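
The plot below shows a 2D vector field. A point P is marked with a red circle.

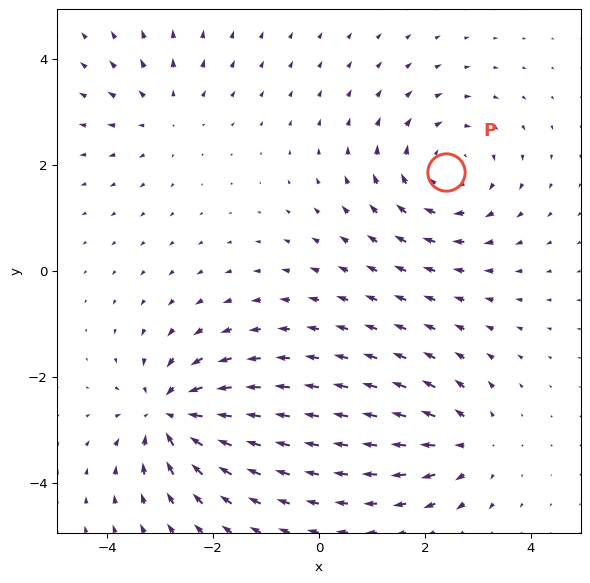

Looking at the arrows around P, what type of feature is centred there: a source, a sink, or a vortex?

At P (2.4, 1.9) the arrows circulate clockwise. Divergence ≈0, curl about -4 — near-zero divergence with nonzero curl is a vortex.

vortex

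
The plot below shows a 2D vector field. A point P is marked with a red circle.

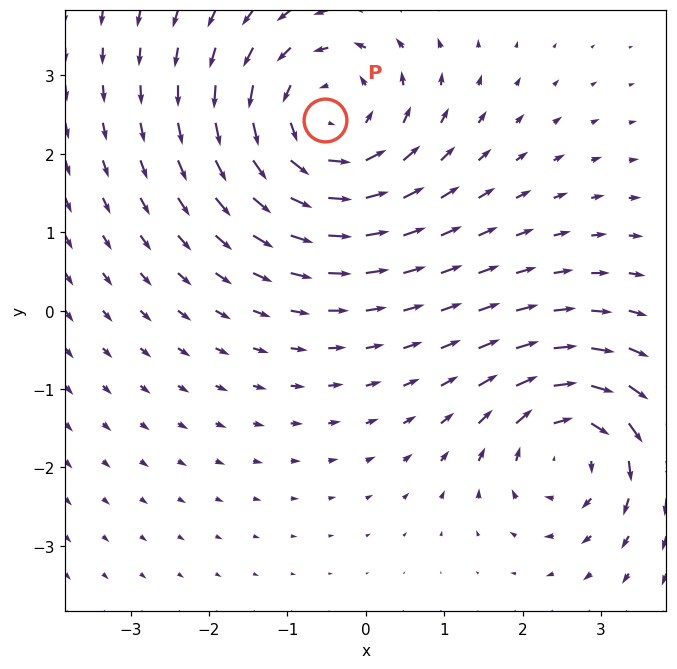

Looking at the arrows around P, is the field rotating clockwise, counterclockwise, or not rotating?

Near P at (-0.5, 2.4) the arrows circulate counterclockwise. The curl (z-component) there is about +3; positive curl means counterclockwise rotation.

counterclockwise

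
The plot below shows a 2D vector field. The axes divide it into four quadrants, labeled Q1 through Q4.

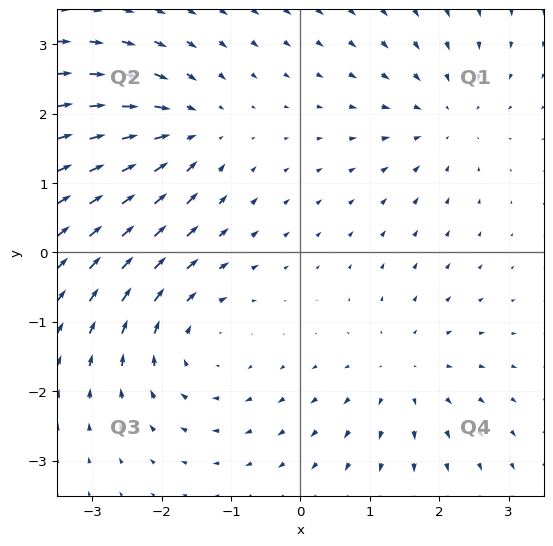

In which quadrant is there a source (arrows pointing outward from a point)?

The source sits at approximately (1.5, -1.7), which lies in quadrant Q4. The divergence there is about +3, positive as expected for a source.

Q4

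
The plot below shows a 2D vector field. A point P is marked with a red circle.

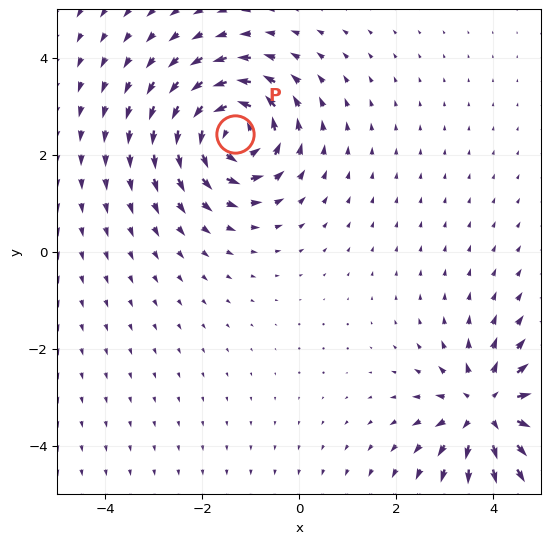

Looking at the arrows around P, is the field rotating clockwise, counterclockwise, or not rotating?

Near P at (-1.3, 2.4) the arrows circulate counterclockwise. The curl (z-component) there is about +5; positive curl means counterclockwise rotation.

counterclockwise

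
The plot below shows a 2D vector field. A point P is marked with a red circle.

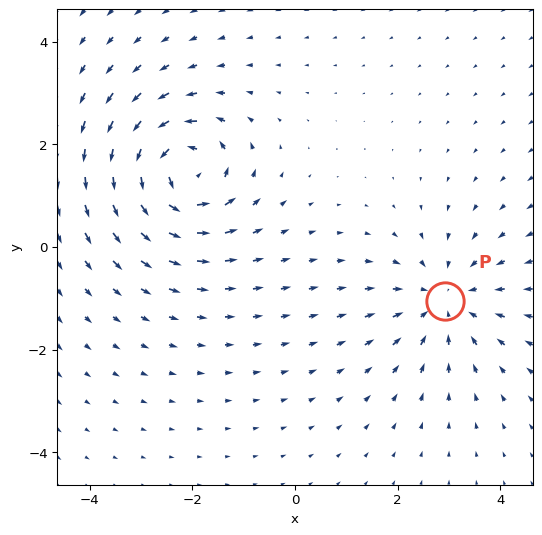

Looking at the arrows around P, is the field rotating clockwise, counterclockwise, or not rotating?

Near P at (2.9, -1.1) the arrows show no circulation. The curl there is ≈0.

not rotating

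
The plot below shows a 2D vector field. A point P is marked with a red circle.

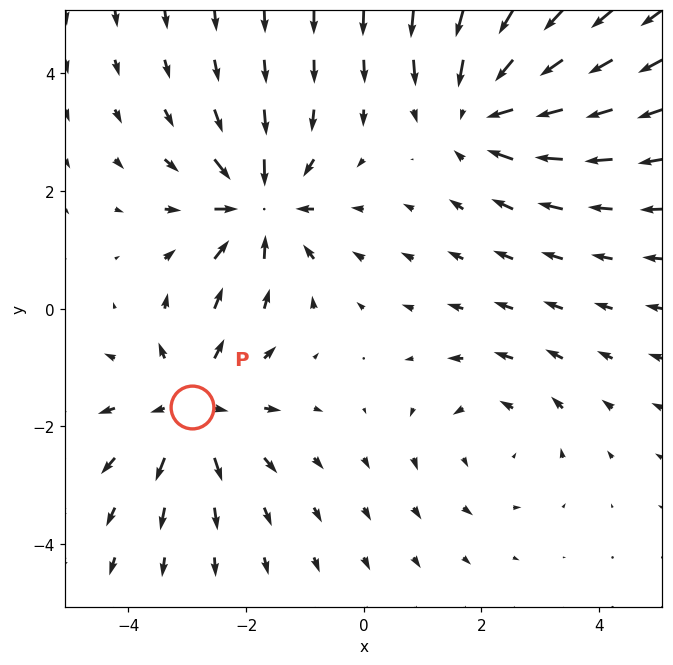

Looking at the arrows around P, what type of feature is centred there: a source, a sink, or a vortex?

source

At P (-2.9, -1.7) the arrows spread outward. Divergence about +4, curl ≈0 — positive divergence with near-zero curl is a source.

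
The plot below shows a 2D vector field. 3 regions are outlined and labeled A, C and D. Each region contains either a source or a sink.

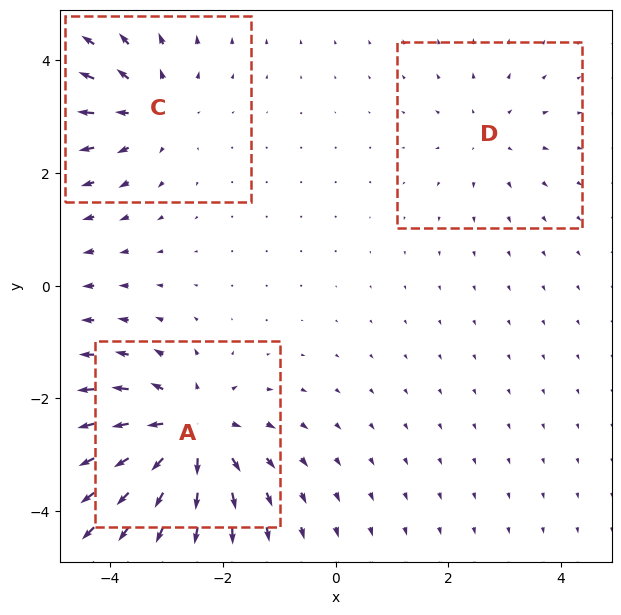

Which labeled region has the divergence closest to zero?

Divergence at each region's feature centre — A: about +5, C: about +3, D: about +2. Region D is closest to zero.

D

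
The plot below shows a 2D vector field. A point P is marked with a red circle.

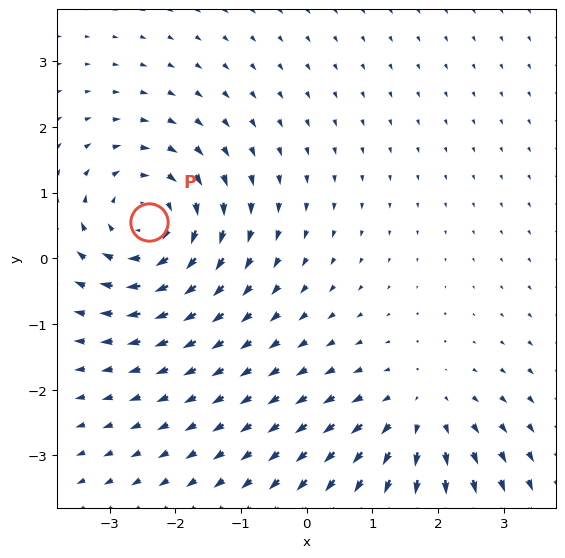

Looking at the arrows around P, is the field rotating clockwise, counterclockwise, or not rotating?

clockwise

Near P at (-2.4, 0.6) the arrows circulate clockwise. The curl (z-component) there is about -3; negative curl means clockwise rotation.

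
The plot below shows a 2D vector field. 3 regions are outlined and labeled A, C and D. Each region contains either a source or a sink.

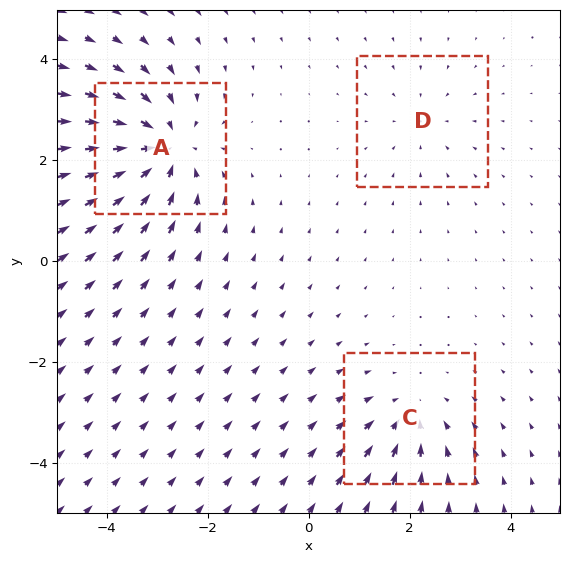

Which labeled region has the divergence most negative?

Divergence at each region's feature centre — A: about -5, C: about -3, D: about -2. Region A is most negative.

A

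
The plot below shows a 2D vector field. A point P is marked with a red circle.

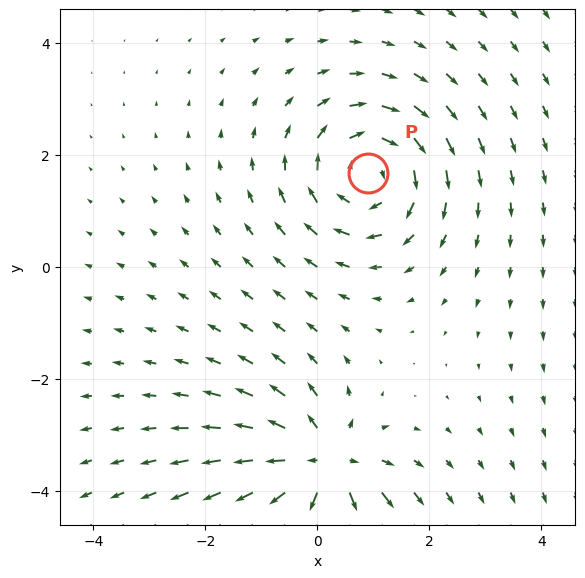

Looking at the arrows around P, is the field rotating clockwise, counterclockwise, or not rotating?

clockwise

Near P at (0.9, 1.7) the arrows circulate clockwise. The curl (z-component) there is about -5; negative curl means clockwise rotation.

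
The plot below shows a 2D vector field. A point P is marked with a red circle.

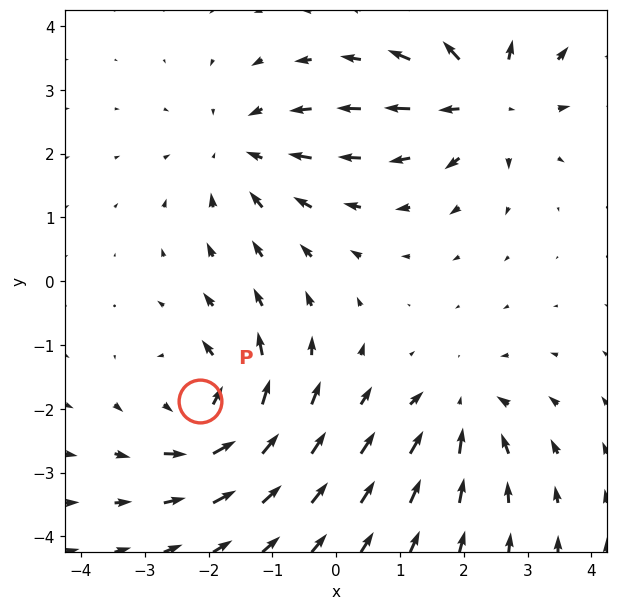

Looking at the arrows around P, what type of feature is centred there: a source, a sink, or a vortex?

vortex

At P (-2.1, -1.9) the arrows circulate counterclockwise. Divergence ≈0, curl about +5 — near-zero divergence with nonzero curl is a vortex.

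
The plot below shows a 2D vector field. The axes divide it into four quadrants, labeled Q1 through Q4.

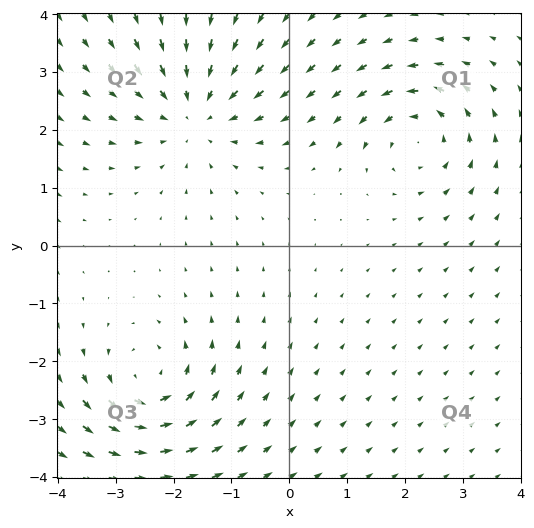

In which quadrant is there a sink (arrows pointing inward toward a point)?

Q2

The sink sits at approximately (-1.6, 2.3), which lies in quadrant Q2. The divergence there is about -4, negative as expected for a sink.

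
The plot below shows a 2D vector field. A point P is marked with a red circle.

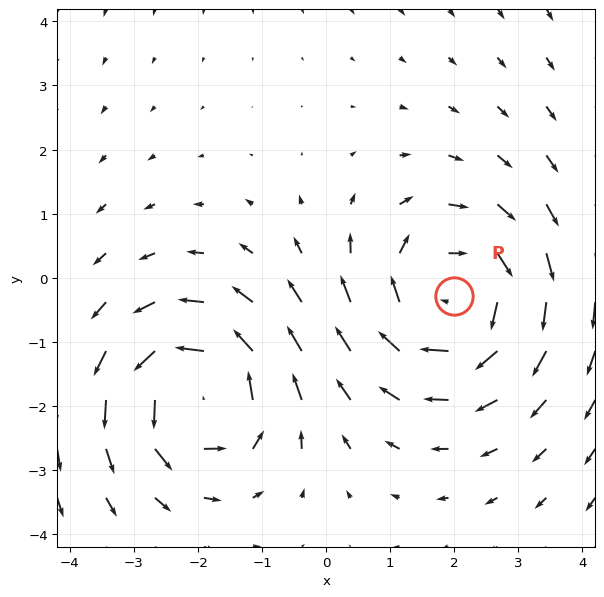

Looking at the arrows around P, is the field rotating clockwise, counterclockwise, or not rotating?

Near P at (2.0, -0.3) the arrows circulate clockwise. The curl (z-component) there is about -4; negative curl means clockwise rotation.

clockwise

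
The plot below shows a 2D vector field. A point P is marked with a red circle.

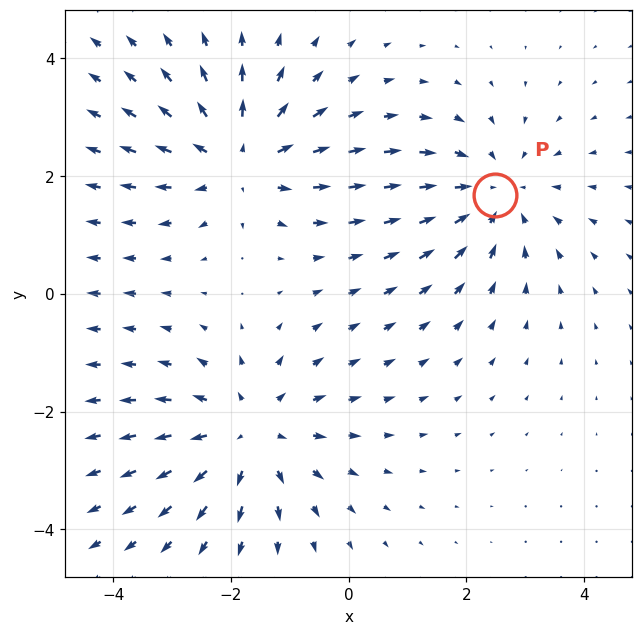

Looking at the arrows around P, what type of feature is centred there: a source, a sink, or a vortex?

At P (2.5, 1.7) the arrows converge inward. Divergence about -3, curl ≈0 — negative divergence with near-zero curl is a sink.

sink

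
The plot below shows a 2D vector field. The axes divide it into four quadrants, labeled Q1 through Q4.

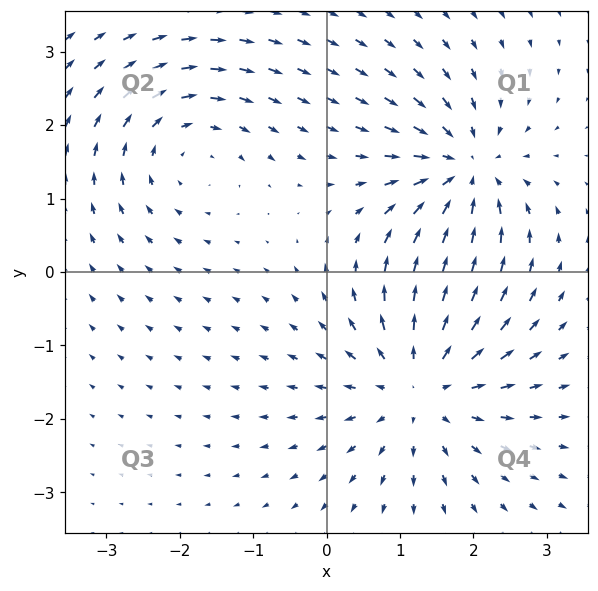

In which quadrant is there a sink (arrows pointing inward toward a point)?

The sink sits at approximately (1.9, 1.4), which lies in quadrant Q1. The divergence there is about -5, negative as expected for a sink.

Q1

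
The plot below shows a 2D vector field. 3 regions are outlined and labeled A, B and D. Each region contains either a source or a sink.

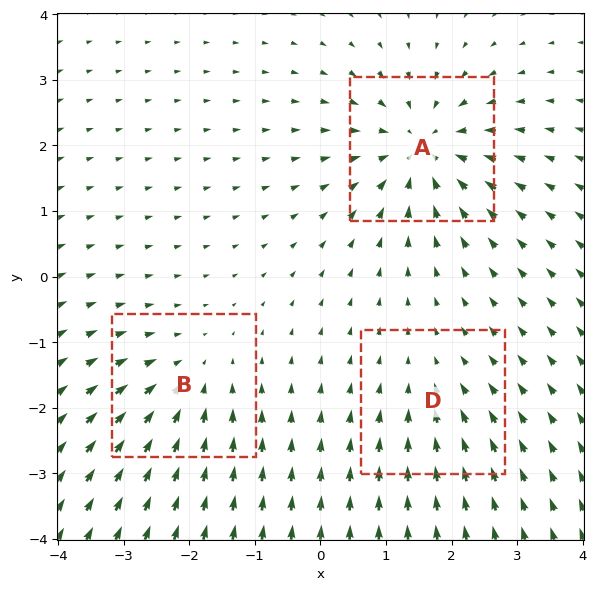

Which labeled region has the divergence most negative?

A

Divergence at each region's feature centre — A: about -5, B: about -3, D: about -2. Region A is most negative.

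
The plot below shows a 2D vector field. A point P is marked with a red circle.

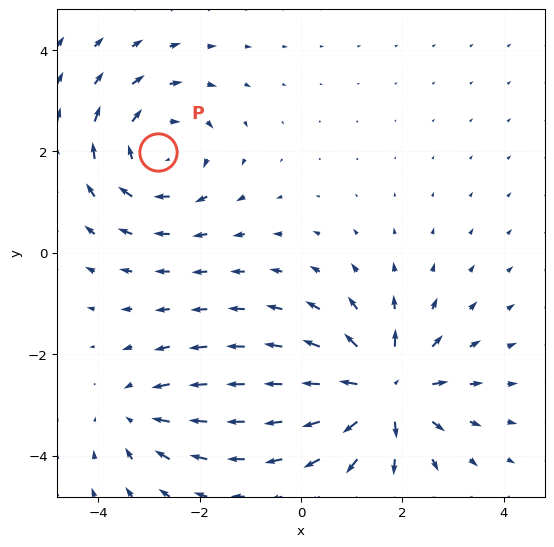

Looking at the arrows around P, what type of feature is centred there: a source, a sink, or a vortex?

At P (-2.8, 2.0) the arrows circulate clockwise. Divergence ≈0, curl about -4 — near-zero divergence with nonzero curl is a vortex.

vortex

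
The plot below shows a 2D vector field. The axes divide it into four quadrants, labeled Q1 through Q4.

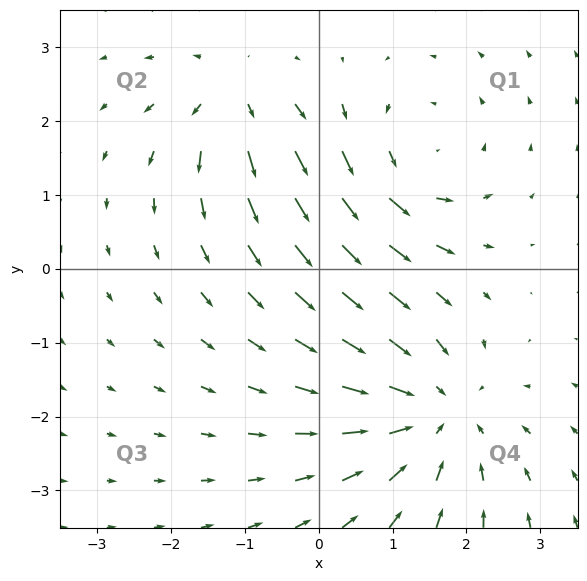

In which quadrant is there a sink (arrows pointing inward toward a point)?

The sink sits at approximately (1.5, -2.0), which lies in quadrant Q4. The divergence there is about -4, negative as expected for a sink.

Q4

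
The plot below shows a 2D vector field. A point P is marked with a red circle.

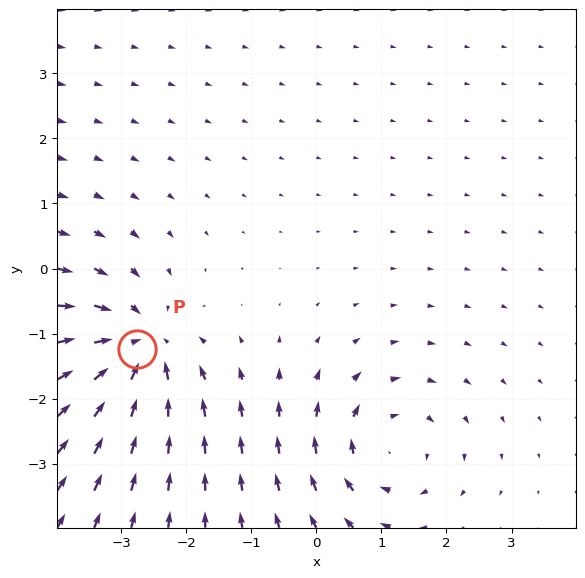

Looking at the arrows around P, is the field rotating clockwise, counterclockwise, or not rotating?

Near P at (-2.8, -1.2) the arrows show no circulation. The curl there is ≈0.

not rotating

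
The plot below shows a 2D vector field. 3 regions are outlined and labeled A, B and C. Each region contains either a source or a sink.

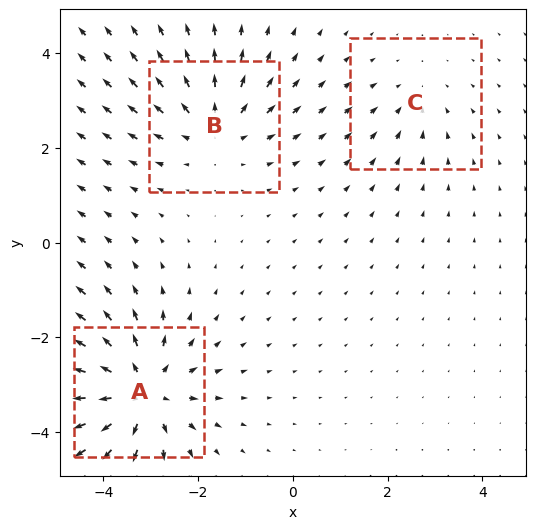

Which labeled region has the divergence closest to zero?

Divergence at each region's feature centre — A: about +5, B: about +3, C: about -2. Region C is closest to zero.

C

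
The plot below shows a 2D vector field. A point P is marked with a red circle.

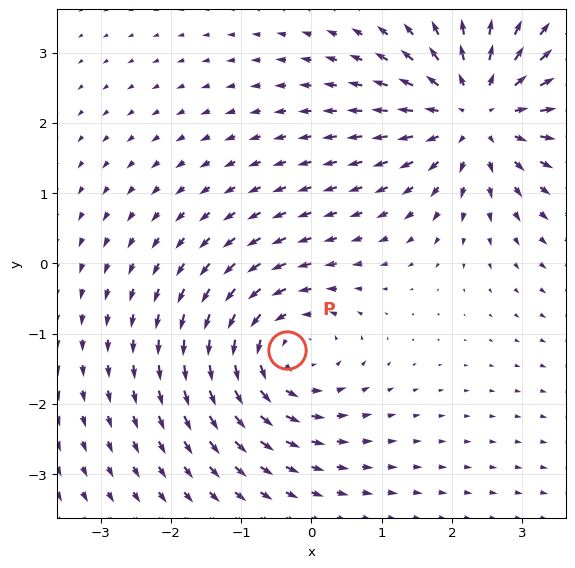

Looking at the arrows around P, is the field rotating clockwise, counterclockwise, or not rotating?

counterclockwise

Near P at (-0.4, -1.2) the arrows circulate counterclockwise. The curl (z-component) there is about +3; positive curl means counterclockwise rotation.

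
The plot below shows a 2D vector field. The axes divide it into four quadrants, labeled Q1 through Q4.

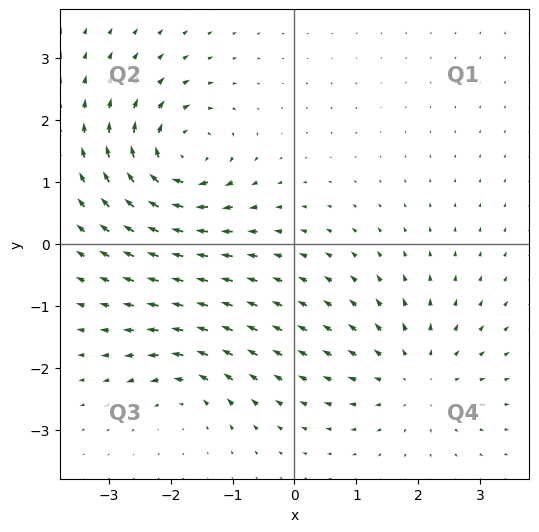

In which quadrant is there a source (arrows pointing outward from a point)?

The source sits at approximately (1.9, -2.1), which lies in quadrant Q4. The divergence there is about +4, positive as expected for a source.

Q4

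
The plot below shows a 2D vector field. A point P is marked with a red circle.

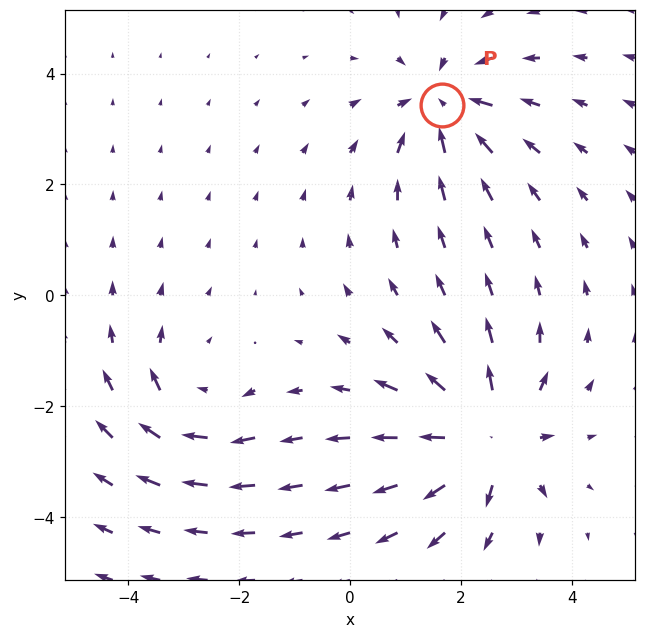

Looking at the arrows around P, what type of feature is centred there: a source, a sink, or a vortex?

At P (1.7, 3.4) the arrows converge inward. Divergence about -4, curl ≈0 — negative divergence with near-zero curl is a sink.

sink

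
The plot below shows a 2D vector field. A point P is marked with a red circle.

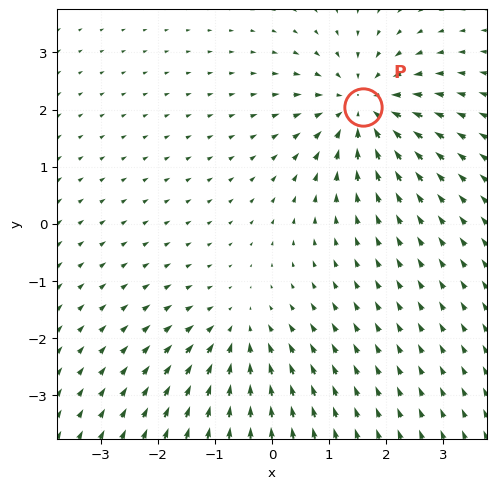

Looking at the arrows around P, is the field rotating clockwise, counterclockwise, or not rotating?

Near P at (1.6, 2.0) the arrows show no circulation. The curl there is ≈0.

not rotating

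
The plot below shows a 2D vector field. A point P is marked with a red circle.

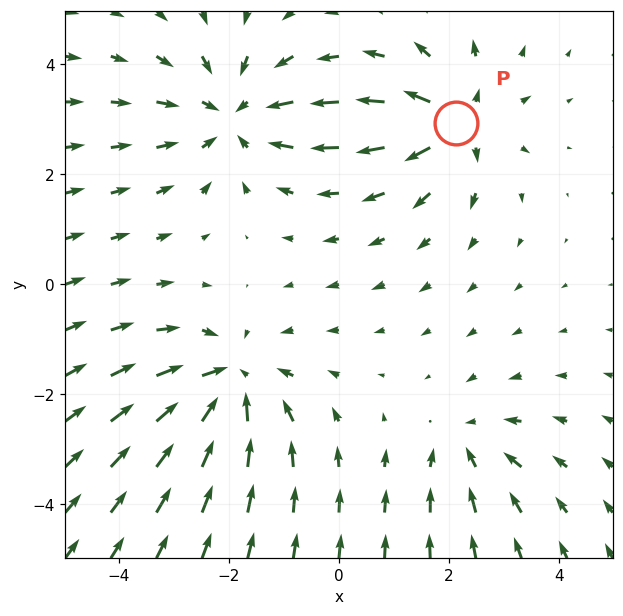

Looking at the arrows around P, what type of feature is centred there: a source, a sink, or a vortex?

source

At P (2.1, 2.9) the arrows spread outward. Divergence about +5, curl ≈0 — positive divergence with near-zero curl is a source.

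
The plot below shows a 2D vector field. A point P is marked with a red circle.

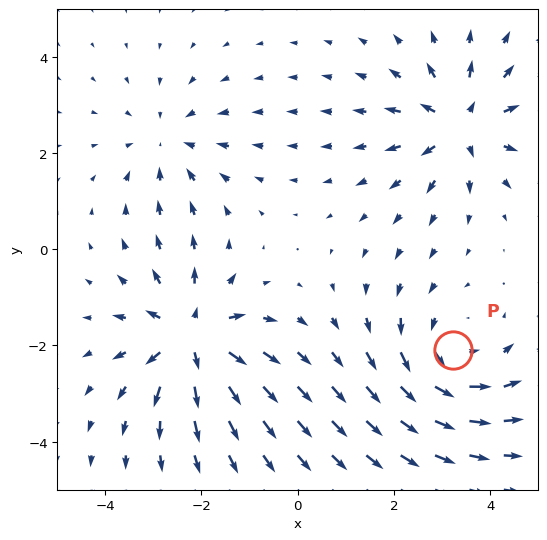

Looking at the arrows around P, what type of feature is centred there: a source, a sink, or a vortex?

vortex

At P (3.2, -2.1) the arrows circulate counterclockwise. Divergence ≈0, curl about +3 — near-zero divergence with nonzero curl is a vortex.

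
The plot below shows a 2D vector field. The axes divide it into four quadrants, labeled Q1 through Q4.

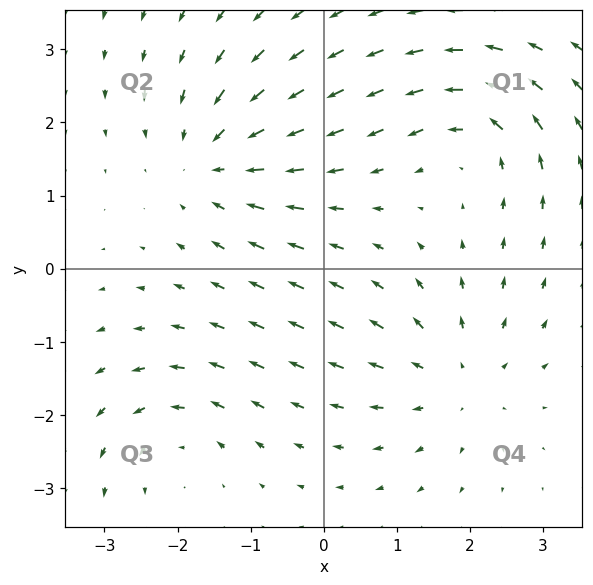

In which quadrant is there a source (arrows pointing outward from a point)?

Q4

The source sits at approximately (1.8, -1.5), which lies in quadrant Q4. The divergence there is about +4, positive as expected for a source.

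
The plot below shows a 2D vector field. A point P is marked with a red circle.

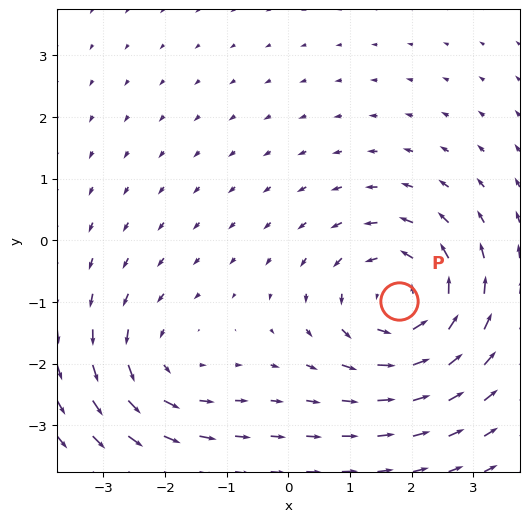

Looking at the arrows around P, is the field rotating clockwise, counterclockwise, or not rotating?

counterclockwise

Near P at (1.8, -1.0) the arrows circulate counterclockwise. The curl (z-component) there is about +5; positive curl means counterclockwise rotation.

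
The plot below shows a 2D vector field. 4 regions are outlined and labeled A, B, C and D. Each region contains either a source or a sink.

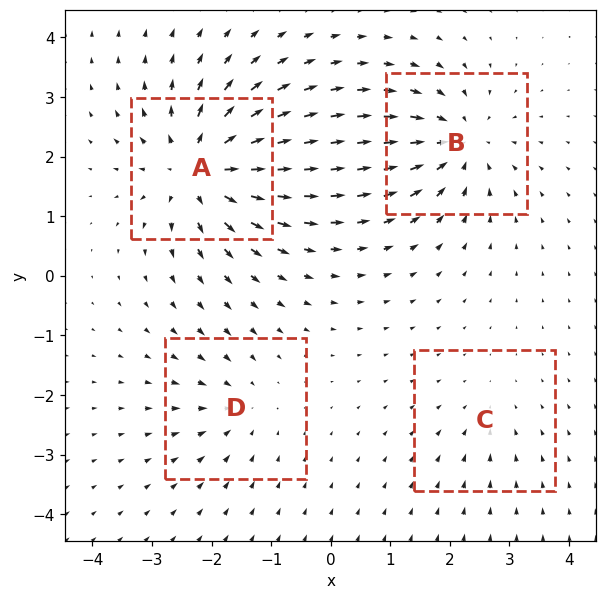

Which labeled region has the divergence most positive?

A

Divergence at each region's feature centre — A: about +8, B: about -6, C: about -2, D: about -4. Region A is most positive.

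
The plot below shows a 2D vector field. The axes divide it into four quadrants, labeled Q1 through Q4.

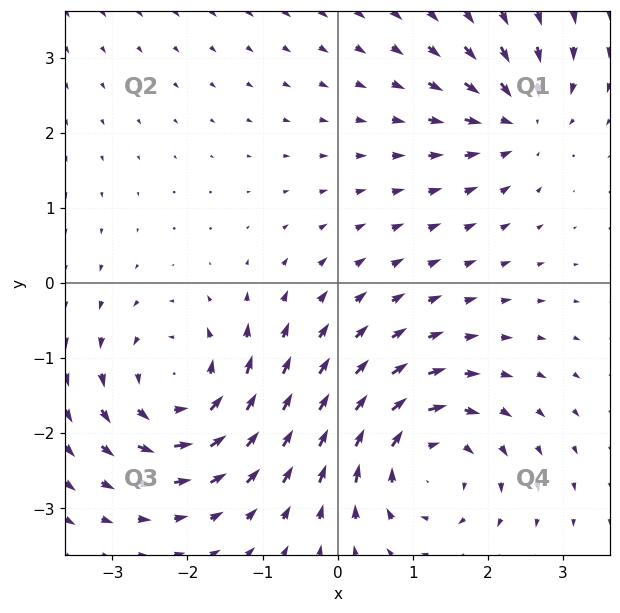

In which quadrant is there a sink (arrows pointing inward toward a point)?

The sink sits at approximately (2.4, 2.2), which lies in quadrant Q1. The divergence there is about -5, negative as expected for a sink.

Q1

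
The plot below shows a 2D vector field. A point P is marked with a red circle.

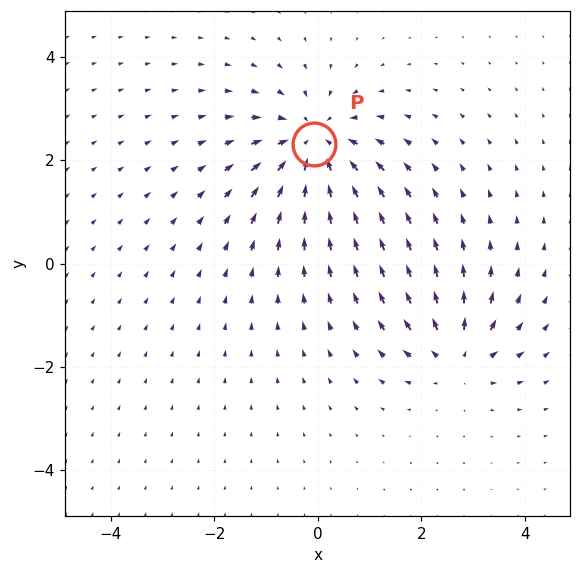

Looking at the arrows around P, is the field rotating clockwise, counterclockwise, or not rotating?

Near P at (-0.1, 2.3) the arrows show no circulation. The curl there is ≈0.

not rotating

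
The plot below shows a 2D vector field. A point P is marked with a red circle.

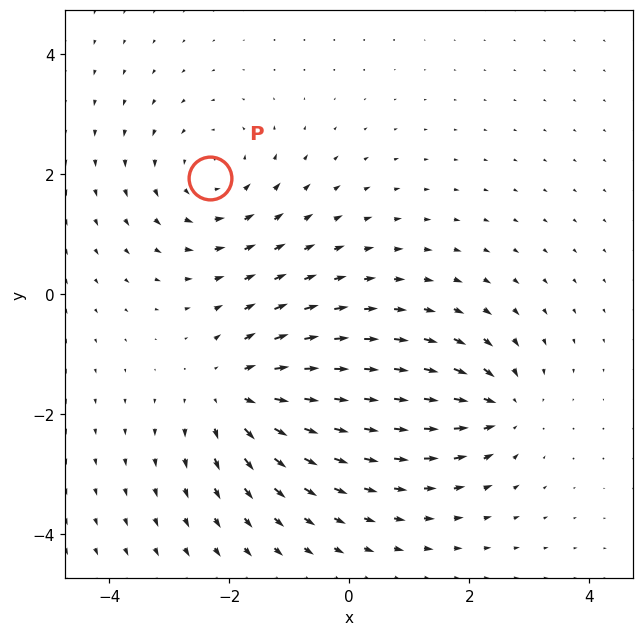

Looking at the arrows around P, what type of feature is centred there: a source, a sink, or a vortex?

At P (-2.3, 1.9) the arrows circulate counterclockwise. Divergence ≈0, curl about +3 — near-zero divergence with nonzero curl is a vortex.

vortex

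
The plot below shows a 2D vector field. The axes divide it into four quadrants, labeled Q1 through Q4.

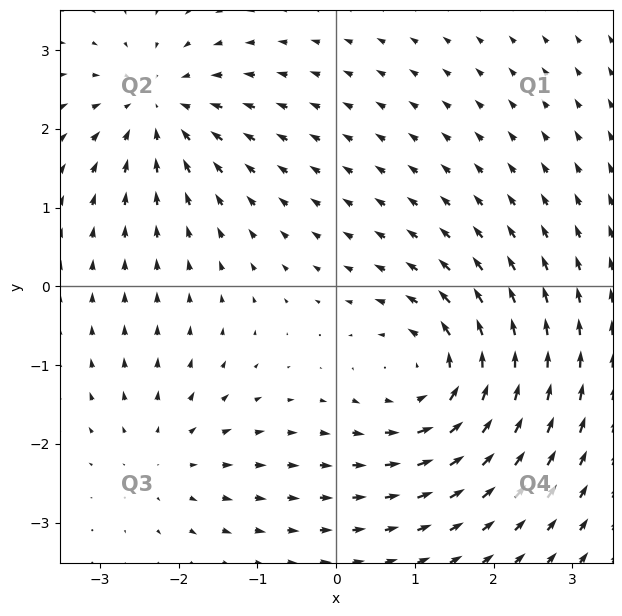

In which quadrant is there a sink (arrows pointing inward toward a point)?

Q2

The sink sits at approximately (-2.3, 2.3), which lies in quadrant Q2. The divergence there is about -4, negative as expected for a sink.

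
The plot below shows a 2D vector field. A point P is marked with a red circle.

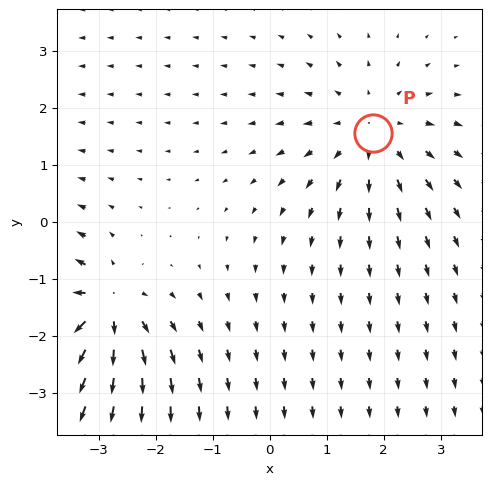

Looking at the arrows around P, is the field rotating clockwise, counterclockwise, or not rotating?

not rotating

Near P at (1.8, 1.6) the arrows show no circulation. The curl there is ≈0.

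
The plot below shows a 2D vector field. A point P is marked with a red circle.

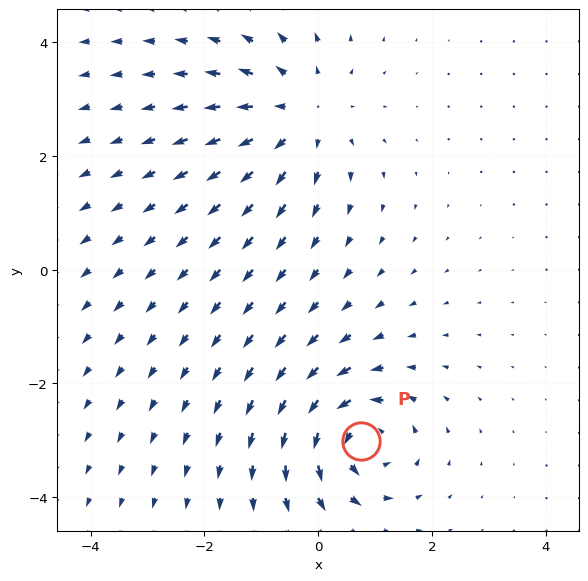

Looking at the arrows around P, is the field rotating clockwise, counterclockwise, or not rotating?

Near P at (0.8, -3.0) the arrows circulate counterclockwise. The curl (z-component) there is about +6; positive curl means counterclockwise rotation.

counterclockwise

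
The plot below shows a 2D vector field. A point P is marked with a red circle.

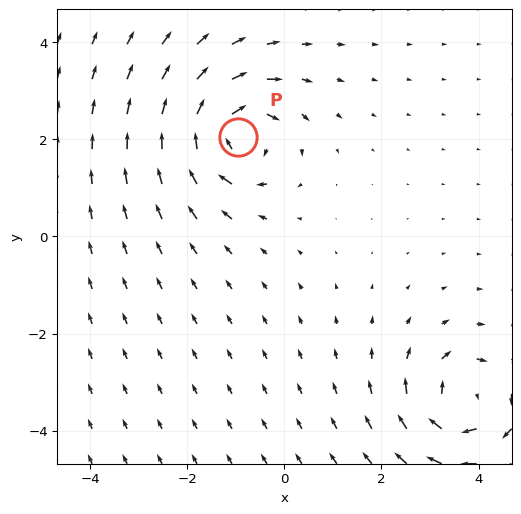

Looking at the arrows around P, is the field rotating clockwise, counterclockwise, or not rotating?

Near P at (-1.0, 2.0) the arrows circulate clockwise. The curl (z-component) there is about -5; negative curl means clockwise rotation.

clockwise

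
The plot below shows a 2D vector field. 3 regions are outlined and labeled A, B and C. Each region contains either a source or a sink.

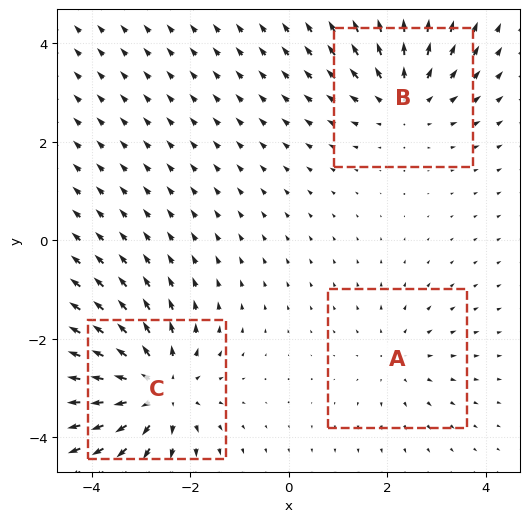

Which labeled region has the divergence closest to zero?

A

Divergence at each region's feature centre — A: about +2, B: about +3, C: about +4. Region A is closest to zero.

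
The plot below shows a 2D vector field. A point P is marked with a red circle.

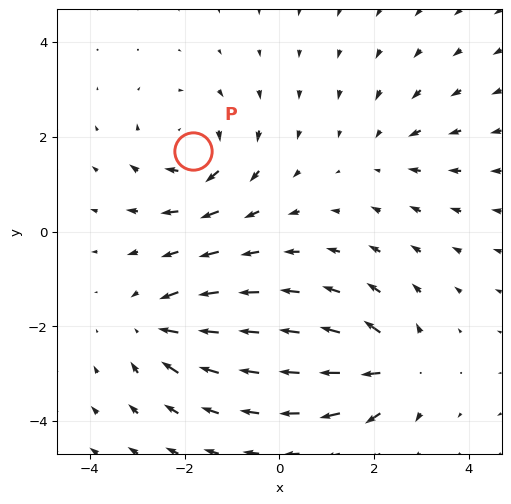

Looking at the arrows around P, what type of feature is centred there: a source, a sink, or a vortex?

At P (-1.8, 1.7) the arrows circulate clockwise. Divergence ≈0, curl about -5 — near-zero divergence with nonzero curl is a vortex.

vortex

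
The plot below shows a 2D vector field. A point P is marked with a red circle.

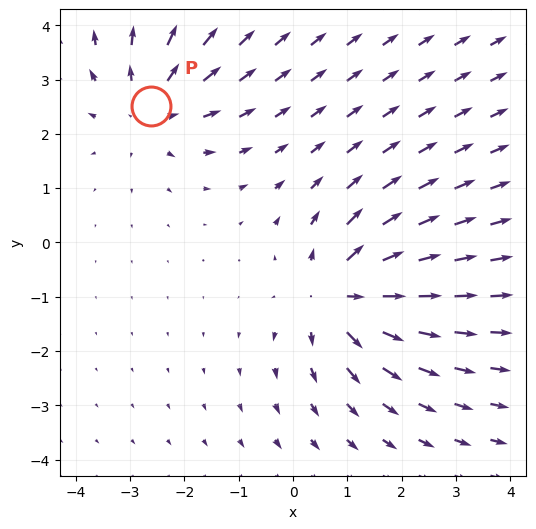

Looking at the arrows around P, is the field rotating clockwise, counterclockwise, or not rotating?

Near P at (-2.6, 2.5) the arrows show no circulation. The curl there is ≈0.

not rotating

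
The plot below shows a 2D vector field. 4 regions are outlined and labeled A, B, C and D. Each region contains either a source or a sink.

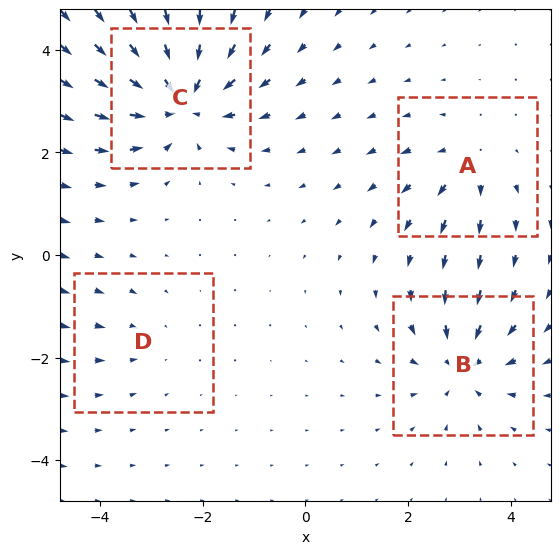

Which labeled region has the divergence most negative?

Divergence at each region's feature centre — A: about +4, B: about -6, C: about -8, D: about -2. Region C is most negative.

C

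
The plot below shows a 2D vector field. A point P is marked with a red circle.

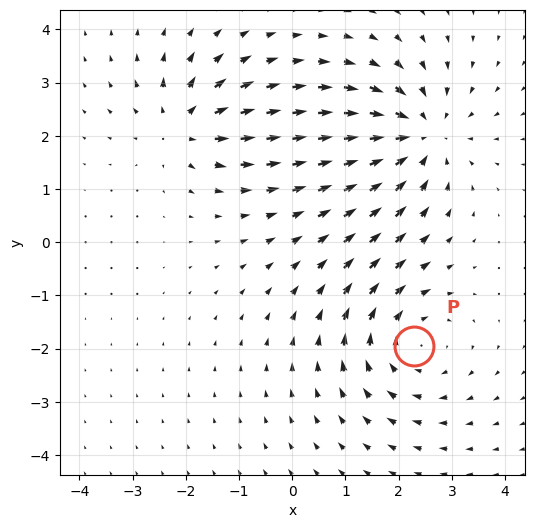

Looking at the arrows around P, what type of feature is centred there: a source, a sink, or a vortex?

At P (2.3, -1.9) the arrows circulate clockwise. Divergence ≈0, curl about -4 — near-zero divergence with nonzero curl is a vortex.

vortex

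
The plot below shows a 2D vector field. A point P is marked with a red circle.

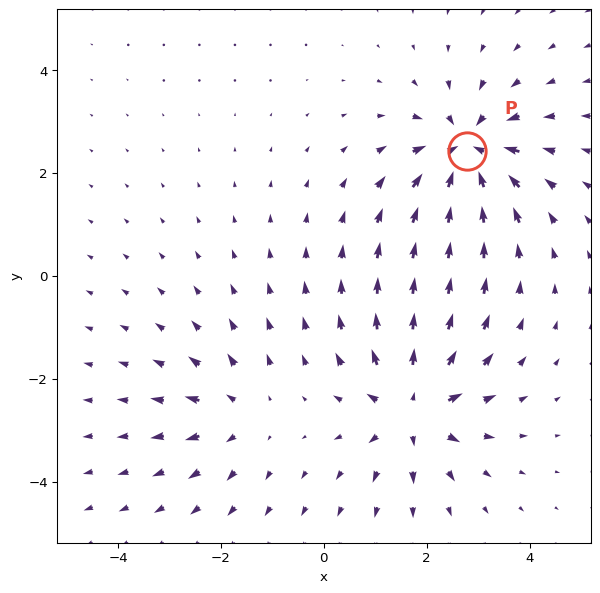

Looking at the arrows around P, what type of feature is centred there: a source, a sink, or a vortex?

At P (2.8, 2.4) the arrows converge inward. Divergence about -6, curl ≈0 — negative divergence with near-zero curl is a sink.

sink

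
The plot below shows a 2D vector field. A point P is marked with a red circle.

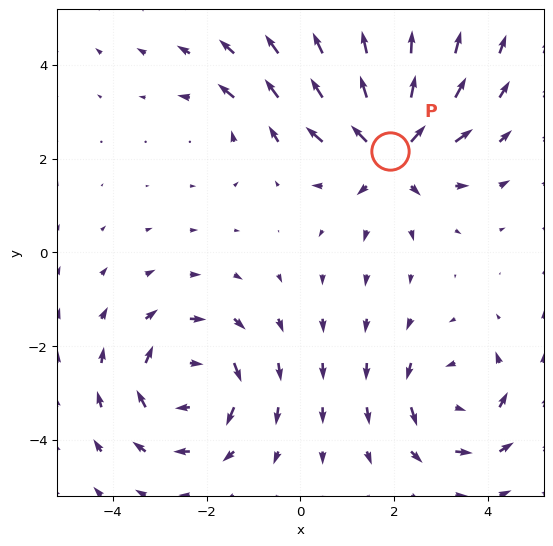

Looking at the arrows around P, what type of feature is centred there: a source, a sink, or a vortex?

source

At P (1.9, 2.2) the arrows spread outward. Divergence about +5, curl ≈0 — positive divergence with near-zero curl is a source.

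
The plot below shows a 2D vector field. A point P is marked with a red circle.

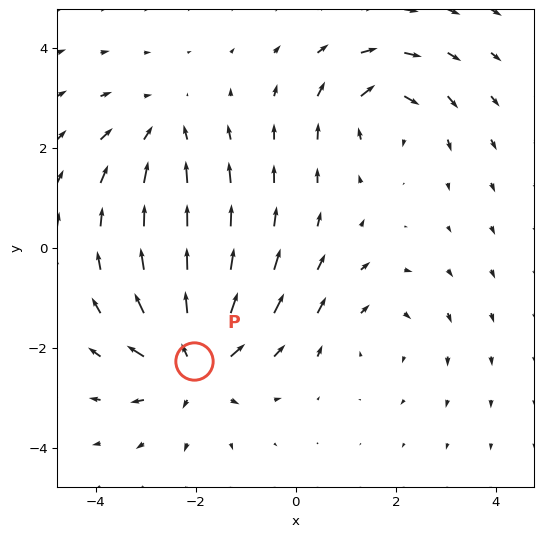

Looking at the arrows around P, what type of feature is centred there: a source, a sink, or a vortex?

At P (-2.0, -2.3) the arrows spread outward. Divergence about +5, curl ≈0 — positive divergence with near-zero curl is a source.

source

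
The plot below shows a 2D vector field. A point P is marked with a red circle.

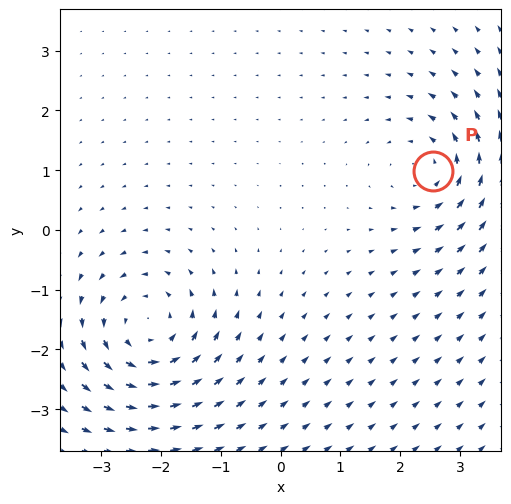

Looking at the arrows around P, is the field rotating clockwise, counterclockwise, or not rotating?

Near P at (2.6, 1.0) the arrows circulate counterclockwise. The curl (z-component) there is about +4; positive curl means counterclockwise rotation.

counterclockwise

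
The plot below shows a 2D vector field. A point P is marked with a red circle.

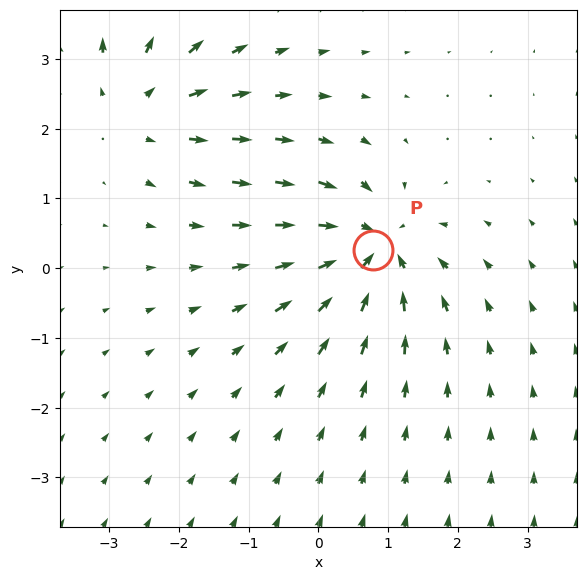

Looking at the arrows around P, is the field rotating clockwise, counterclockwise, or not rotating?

not rotating

Near P at (0.8, 0.3) the arrows show no circulation. The curl there is ≈0.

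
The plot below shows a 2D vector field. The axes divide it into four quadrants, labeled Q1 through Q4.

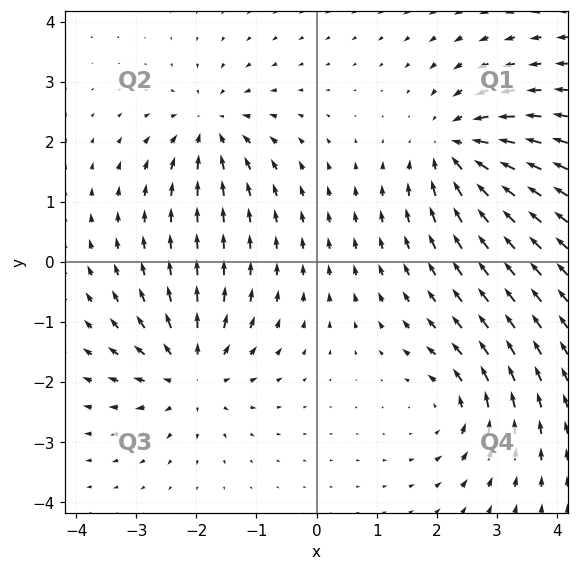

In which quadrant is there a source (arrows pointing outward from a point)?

The source sits at approximately (-2.1, -1.9), which lies in quadrant Q3. The divergence there is about +6, positive as expected for a source.

Q3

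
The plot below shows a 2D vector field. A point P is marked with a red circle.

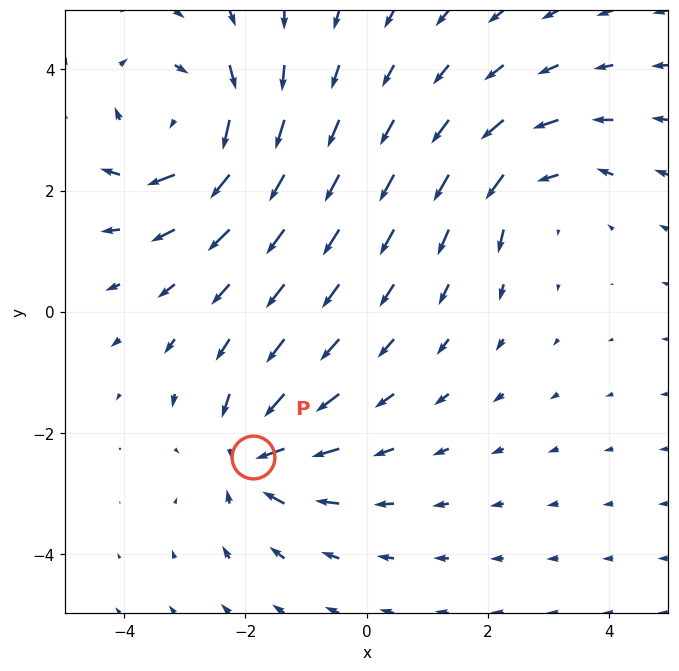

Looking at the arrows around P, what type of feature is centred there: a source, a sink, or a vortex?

At P (-1.9, -2.4) the arrows converge inward. Divergence about -4, curl ≈0 — negative divergence with near-zero curl is a sink.

sink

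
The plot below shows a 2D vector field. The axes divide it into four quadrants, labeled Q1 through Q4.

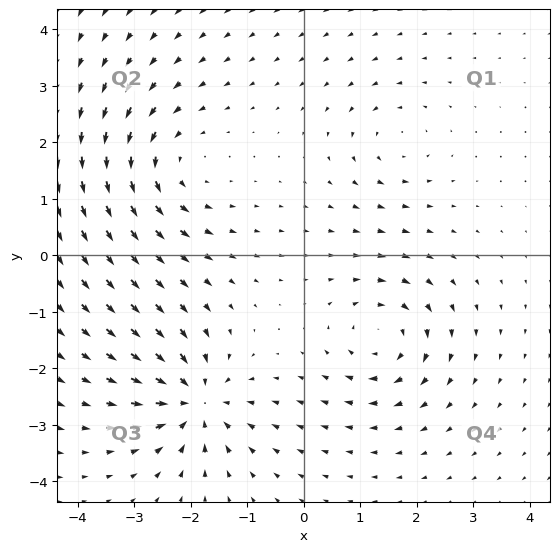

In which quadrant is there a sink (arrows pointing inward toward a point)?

Q3

The sink sits at approximately (-1.9, -2.6), which lies in quadrant Q3. The divergence there is about -6, negative as expected for a sink.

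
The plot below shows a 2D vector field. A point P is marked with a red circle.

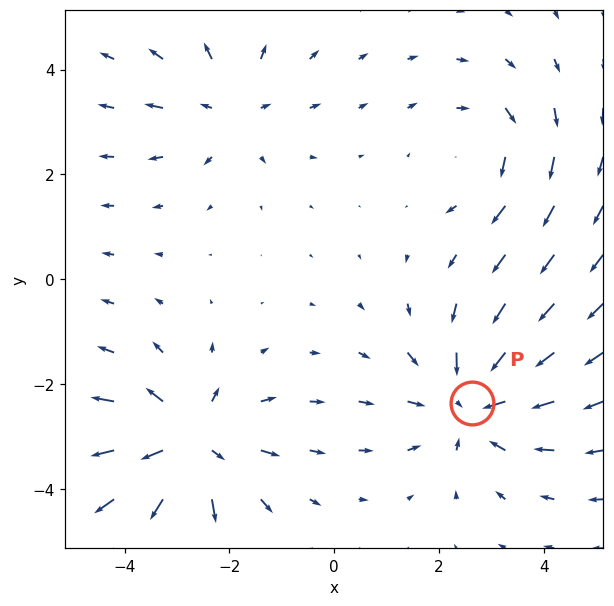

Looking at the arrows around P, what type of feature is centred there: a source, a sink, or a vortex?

At P (2.6, -2.4) the arrows converge inward. Divergence about -4, curl ≈0 — negative divergence with near-zero curl is a sink.

sink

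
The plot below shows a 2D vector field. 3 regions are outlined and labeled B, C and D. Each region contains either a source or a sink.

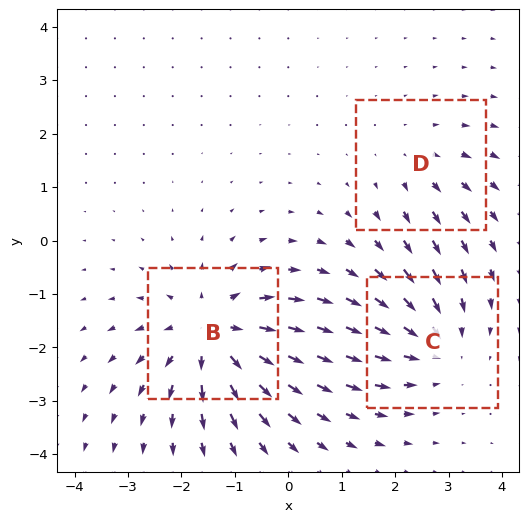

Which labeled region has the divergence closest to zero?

Divergence at each region's feature centre — B: about +5, C: about -3, D: about +2. Region D is closest to zero.

D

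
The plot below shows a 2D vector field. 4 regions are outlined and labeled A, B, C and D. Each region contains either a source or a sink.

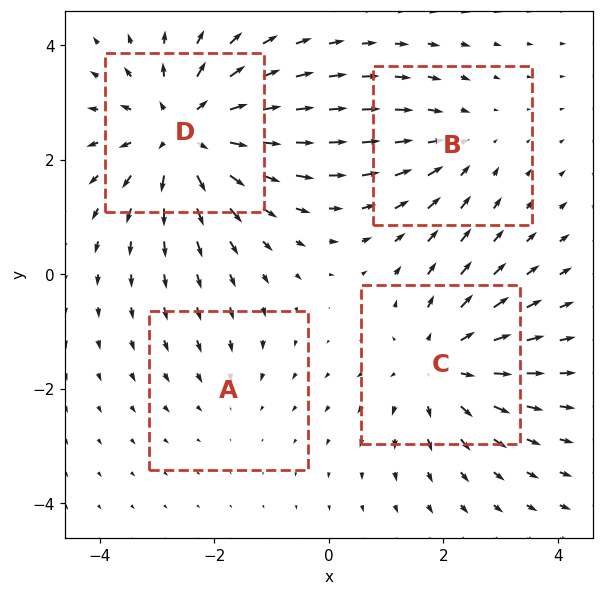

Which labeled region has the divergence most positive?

Divergence at each region's feature centre — A: about -2, B: about -3, C: about +4, D: about +6. Region D is most positive.

D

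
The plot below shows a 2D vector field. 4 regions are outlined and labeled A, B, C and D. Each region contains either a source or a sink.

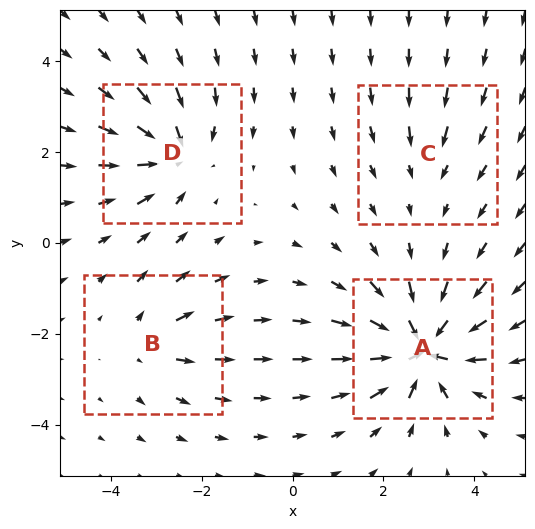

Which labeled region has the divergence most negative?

A

Divergence at each region's feature centre — A: about -8, B: about +3, C: about -2, D: about -6. Region A is most negative.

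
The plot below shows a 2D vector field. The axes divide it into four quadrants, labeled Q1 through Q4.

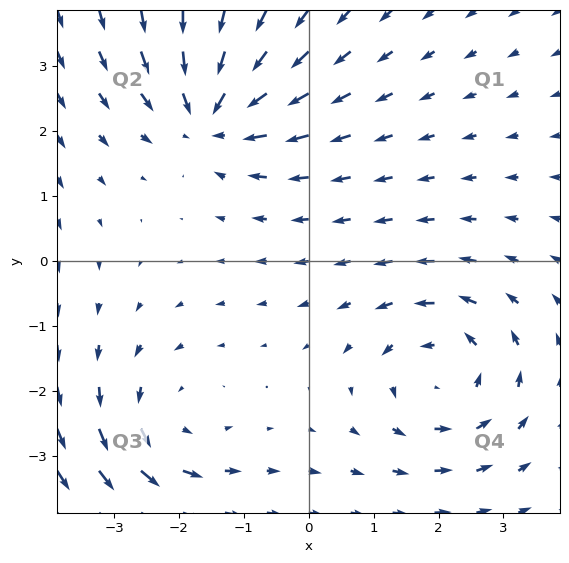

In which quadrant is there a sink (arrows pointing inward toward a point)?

The sink sits at approximately (-1.5, 2.3), which lies in quadrant Q2. The divergence there is about -4, negative as expected for a sink.

Q2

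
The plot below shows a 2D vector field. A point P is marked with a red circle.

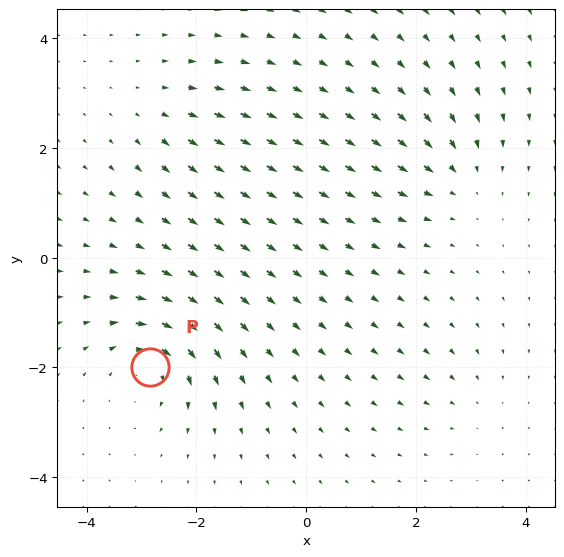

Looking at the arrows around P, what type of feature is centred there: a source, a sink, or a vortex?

vortex

At P (-2.8, -2.0) the arrows circulate clockwise. Divergence ≈0, curl about -6 — near-zero divergence with nonzero curl is a vortex.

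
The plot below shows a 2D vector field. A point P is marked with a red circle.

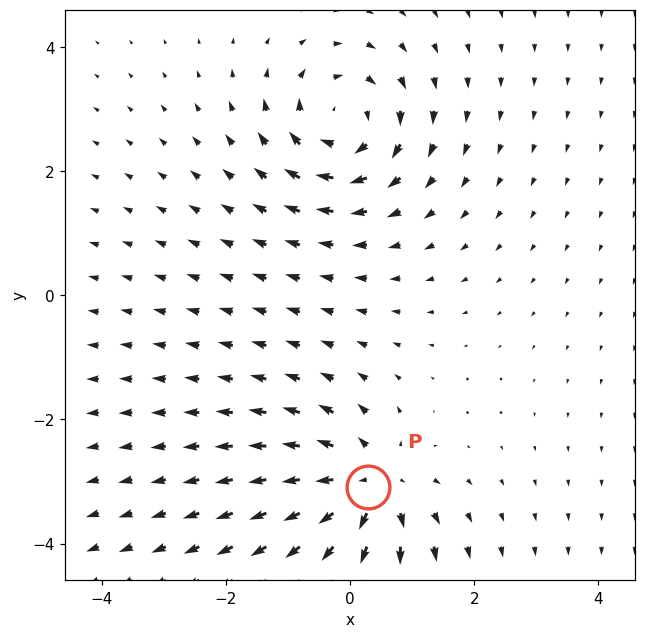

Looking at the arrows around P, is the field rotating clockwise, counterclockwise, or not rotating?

not rotating

Near P at (0.3, -3.1) the arrows show no circulation. The curl there is ≈0.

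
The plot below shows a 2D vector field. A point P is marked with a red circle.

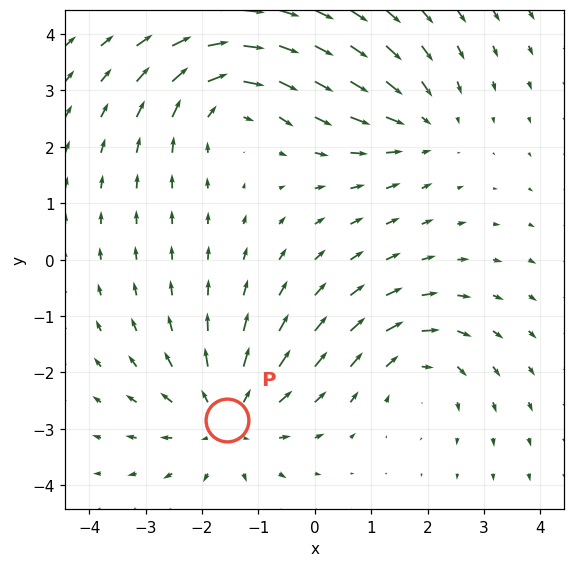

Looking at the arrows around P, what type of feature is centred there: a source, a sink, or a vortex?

source

At P (-1.6, -2.8) the arrows spread outward. Divergence about +4, curl ≈0 — positive divergence with near-zero curl is a source.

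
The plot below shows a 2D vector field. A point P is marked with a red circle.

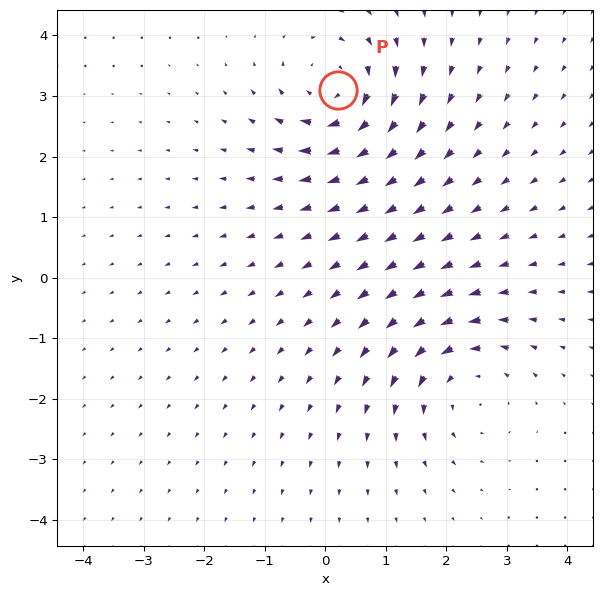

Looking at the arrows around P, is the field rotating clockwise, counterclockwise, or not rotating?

Near P at (0.2, 3.1) the arrows circulate clockwise. The curl (z-component) there is about -6; negative curl means clockwise rotation.

clockwise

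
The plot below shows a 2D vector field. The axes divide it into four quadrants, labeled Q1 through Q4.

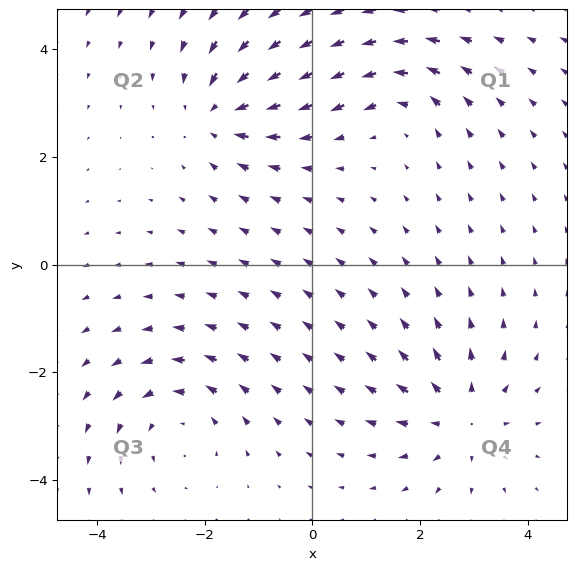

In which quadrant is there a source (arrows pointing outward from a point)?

Q4

The source sits at approximately (2.8, -2.8), which lies in quadrant Q4. The divergence there is about +5, positive as expected for a source.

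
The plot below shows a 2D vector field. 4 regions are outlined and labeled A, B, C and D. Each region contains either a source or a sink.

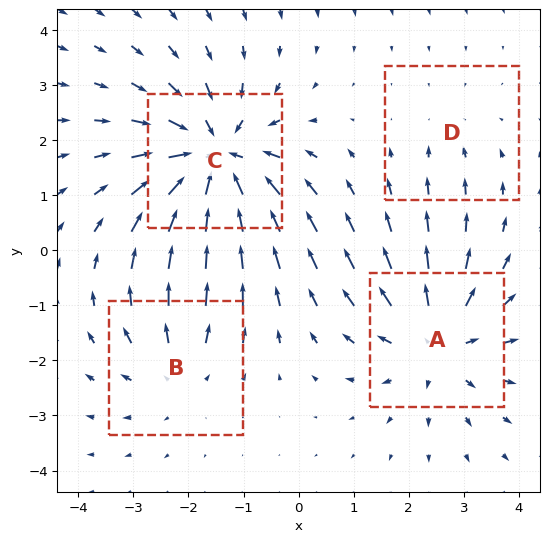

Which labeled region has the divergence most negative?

C

Divergence at each region's feature centre — A: about +5, B: about +3, C: about -6, D: about -2. Region C is most negative.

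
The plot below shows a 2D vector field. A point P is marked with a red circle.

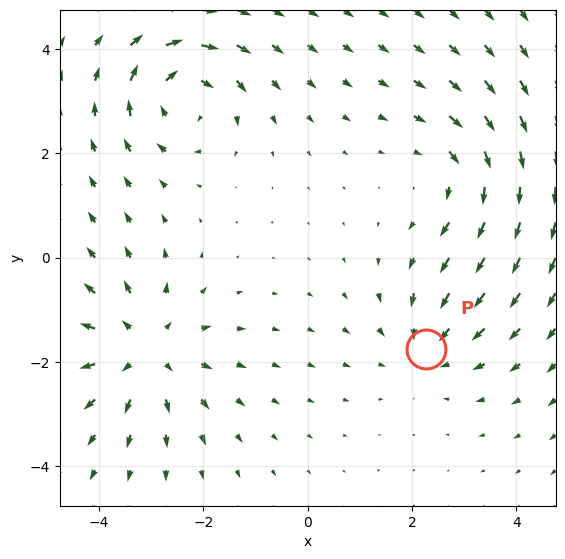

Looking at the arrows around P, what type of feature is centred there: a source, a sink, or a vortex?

At P (2.3, -1.7) the arrows converge inward. Divergence about -2, curl ≈0 — negative divergence with near-zero curl is a sink.

sink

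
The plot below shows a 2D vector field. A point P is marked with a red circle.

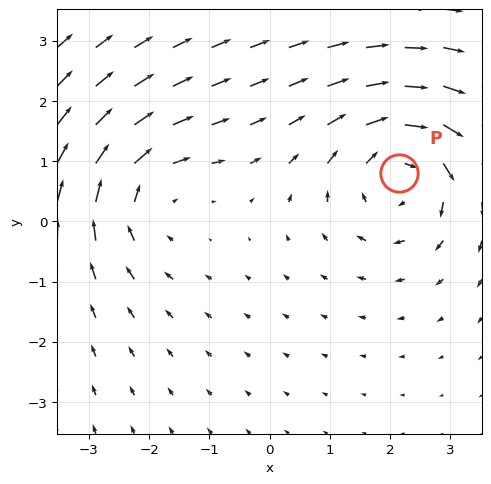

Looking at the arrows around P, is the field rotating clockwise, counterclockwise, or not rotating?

clockwise

Near P at (2.2, 0.8) the arrows circulate clockwise. The curl (z-component) there is about -3; negative curl means clockwise rotation.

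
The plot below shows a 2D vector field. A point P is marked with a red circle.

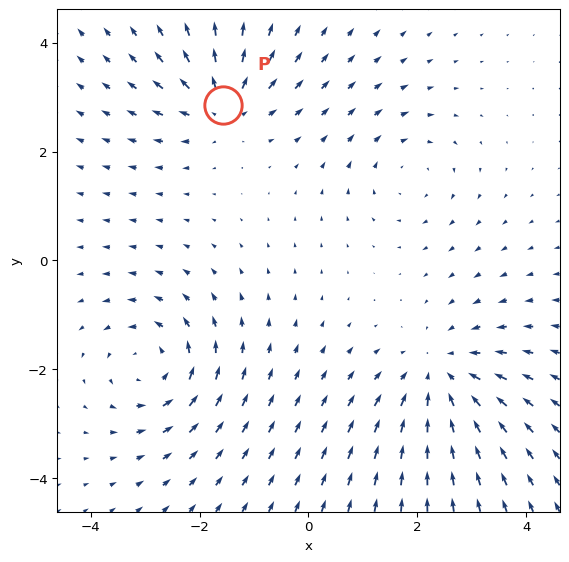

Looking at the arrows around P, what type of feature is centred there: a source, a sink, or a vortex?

At P (-1.6, 2.9) the arrows spread outward. Divergence about +5, curl ≈0 — positive divergence with near-zero curl is a source.

source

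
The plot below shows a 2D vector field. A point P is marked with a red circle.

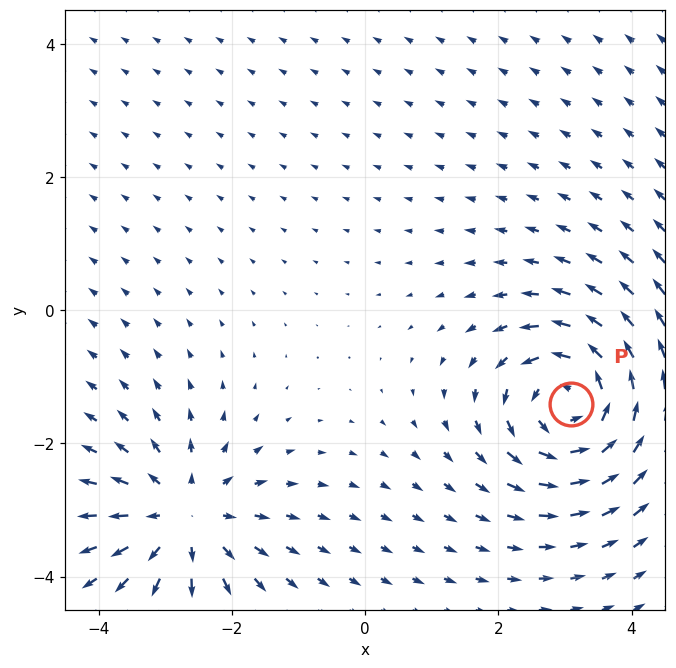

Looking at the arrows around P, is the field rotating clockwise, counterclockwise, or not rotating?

Near P at (3.1, -1.4) the arrows circulate counterclockwise. The curl (z-component) there is about +5; positive curl means counterclockwise rotation.

counterclockwise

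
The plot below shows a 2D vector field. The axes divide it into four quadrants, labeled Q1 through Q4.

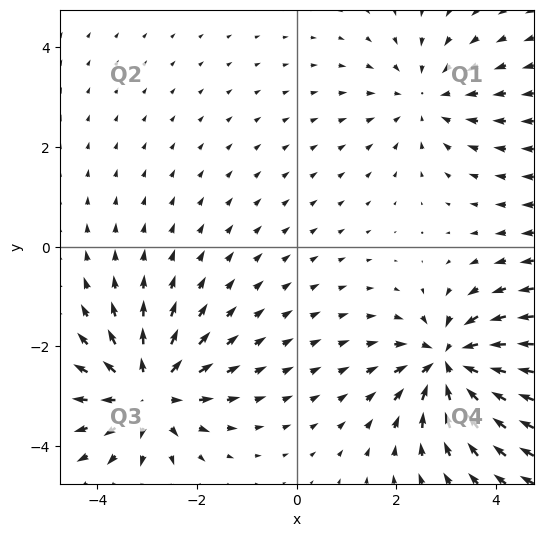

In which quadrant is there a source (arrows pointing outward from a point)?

The source sits at approximately (-3.0, -2.9), which lies in quadrant Q3. The divergence there is about +5, positive as expected for a source.

Q3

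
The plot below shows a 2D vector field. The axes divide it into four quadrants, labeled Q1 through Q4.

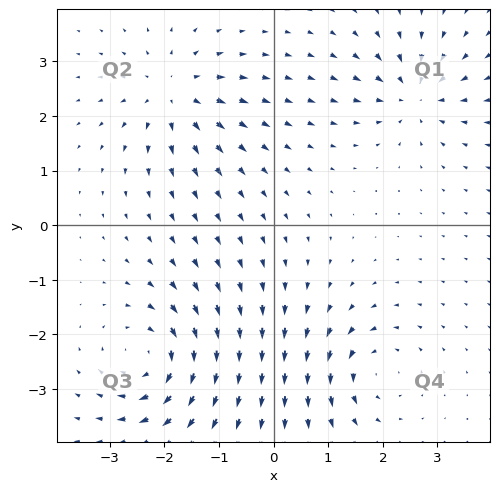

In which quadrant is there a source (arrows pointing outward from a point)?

The source sits at approximately (-1.8, 2.4), which lies in quadrant Q2. The divergence there is about +5, positive as expected for a source.

Q2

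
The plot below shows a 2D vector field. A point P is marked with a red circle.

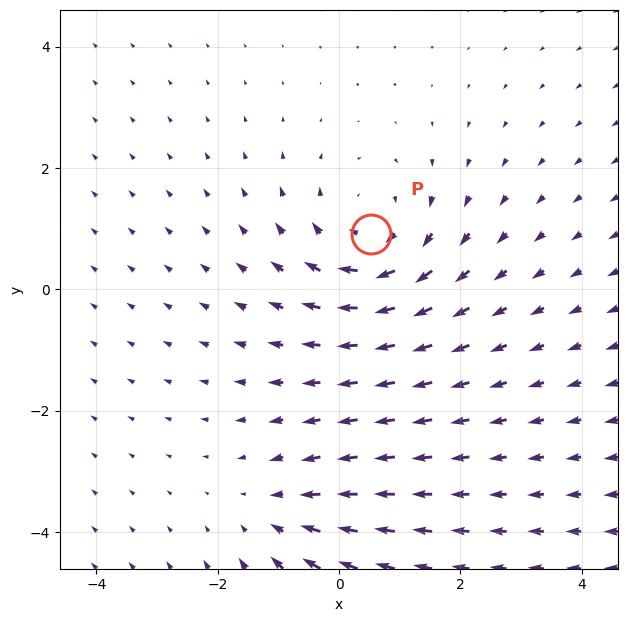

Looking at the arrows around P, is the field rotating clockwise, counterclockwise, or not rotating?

clockwise

Near P at (0.5, 0.9) the arrows circulate clockwise. The curl (z-component) there is about -3; negative curl means clockwise rotation.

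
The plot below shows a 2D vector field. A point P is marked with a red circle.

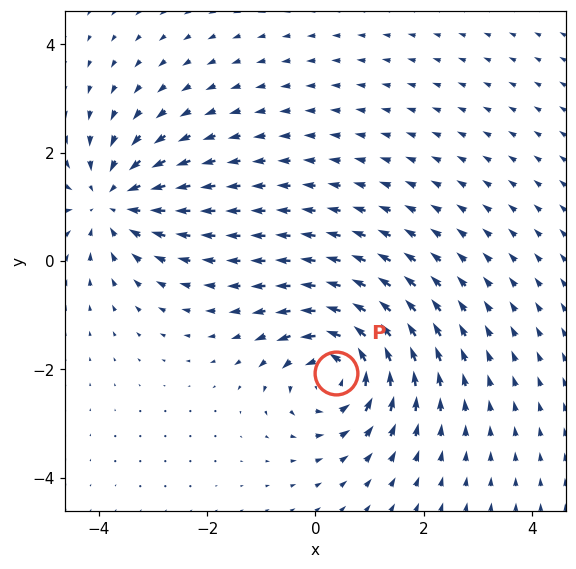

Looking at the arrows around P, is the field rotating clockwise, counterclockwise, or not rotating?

Near P at (0.4, -2.1) the arrows circulate counterclockwise. The curl (z-component) there is about +6; positive curl means counterclockwise rotation.

counterclockwise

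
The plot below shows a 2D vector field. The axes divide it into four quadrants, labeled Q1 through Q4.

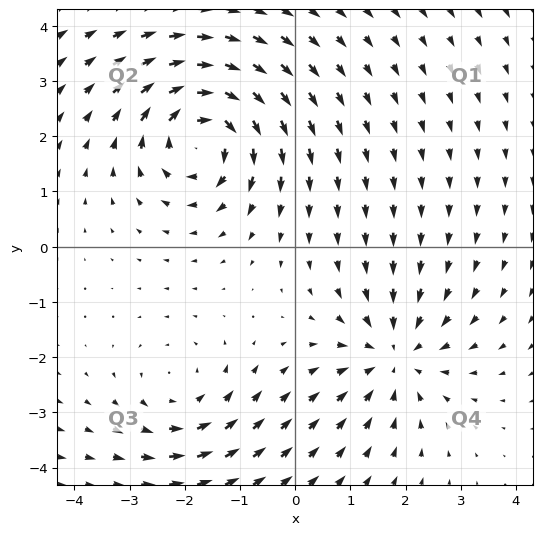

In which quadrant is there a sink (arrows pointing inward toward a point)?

The sink sits at approximately (1.8, -2.0), which lies in quadrant Q4. The divergence there is about -4, negative as expected for a sink.

Q4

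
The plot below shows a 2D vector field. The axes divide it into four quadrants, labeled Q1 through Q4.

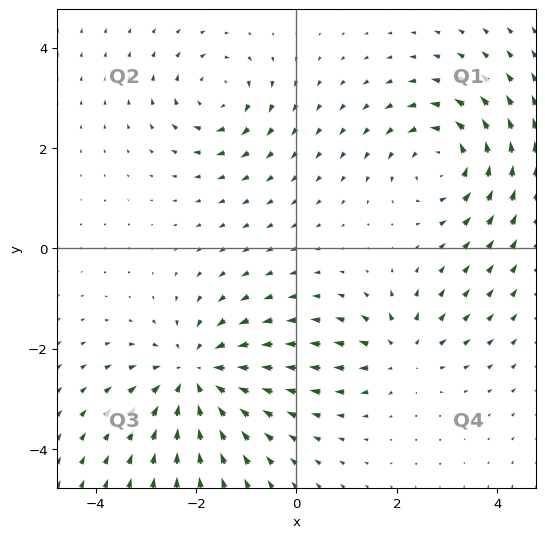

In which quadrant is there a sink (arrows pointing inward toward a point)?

Q3

The sink sits at approximately (-2.0, -2.5), which lies in quadrant Q3. The divergence there is about -4, negative as expected for a sink.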